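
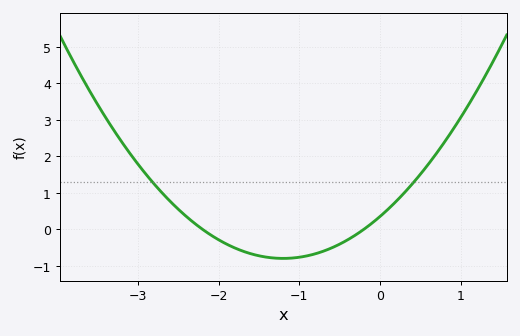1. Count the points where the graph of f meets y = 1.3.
2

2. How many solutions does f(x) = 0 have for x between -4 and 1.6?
2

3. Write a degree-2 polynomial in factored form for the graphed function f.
y = 0.8(x + 2.2)(x + 0.2)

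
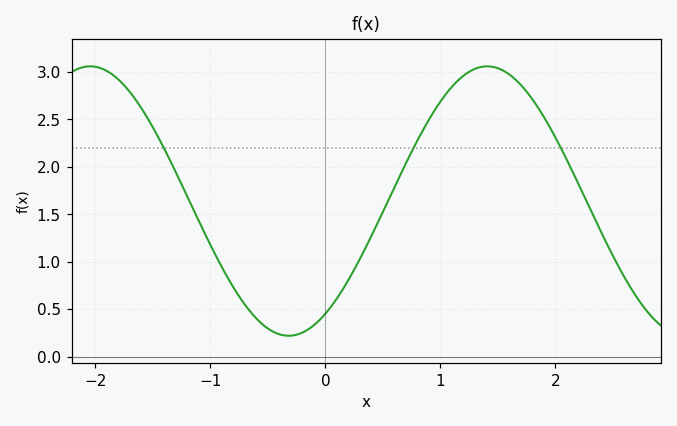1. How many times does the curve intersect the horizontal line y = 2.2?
3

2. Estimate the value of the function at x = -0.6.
0.402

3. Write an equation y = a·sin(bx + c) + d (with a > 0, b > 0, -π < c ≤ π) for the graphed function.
y = 1.42sin(1.82x - 0.99) + 1.64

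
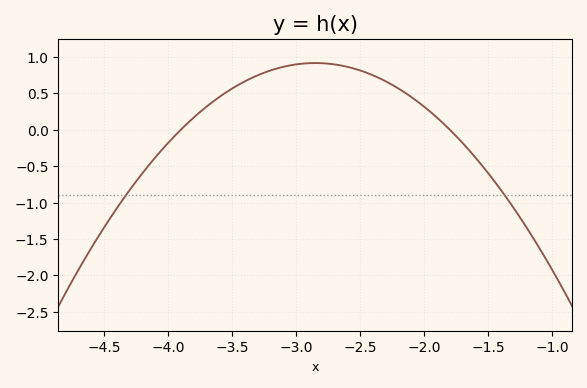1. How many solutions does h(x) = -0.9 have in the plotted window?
2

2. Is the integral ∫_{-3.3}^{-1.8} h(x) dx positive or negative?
positive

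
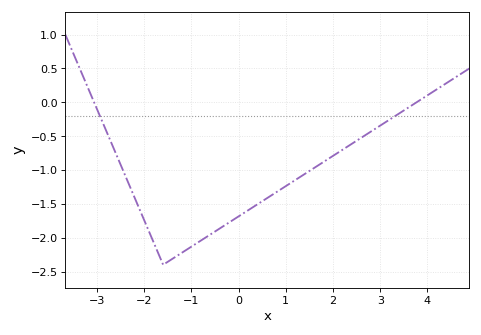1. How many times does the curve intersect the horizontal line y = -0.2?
2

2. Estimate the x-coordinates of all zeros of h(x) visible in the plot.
-3, 3.8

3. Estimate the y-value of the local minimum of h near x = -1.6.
-2.4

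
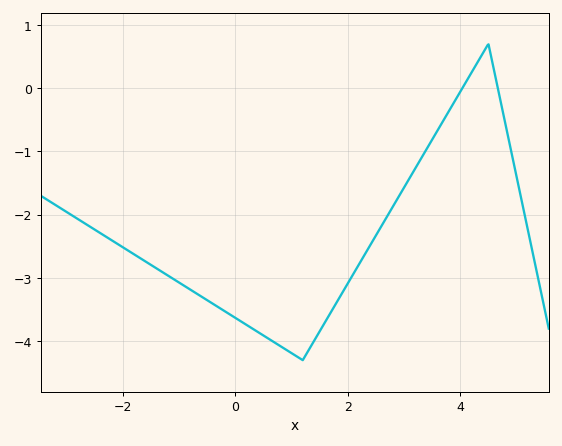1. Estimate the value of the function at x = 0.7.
-4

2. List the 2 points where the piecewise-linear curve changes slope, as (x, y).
(1.2, -4.3); (4.5, 0.7)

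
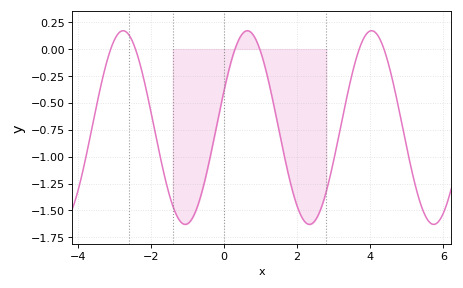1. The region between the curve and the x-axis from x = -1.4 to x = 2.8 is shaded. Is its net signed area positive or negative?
negative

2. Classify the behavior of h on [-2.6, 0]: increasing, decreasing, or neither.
neither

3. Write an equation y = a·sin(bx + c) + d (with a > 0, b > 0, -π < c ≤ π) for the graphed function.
y = 0.9sin(1.85x + 0.39) - 0.73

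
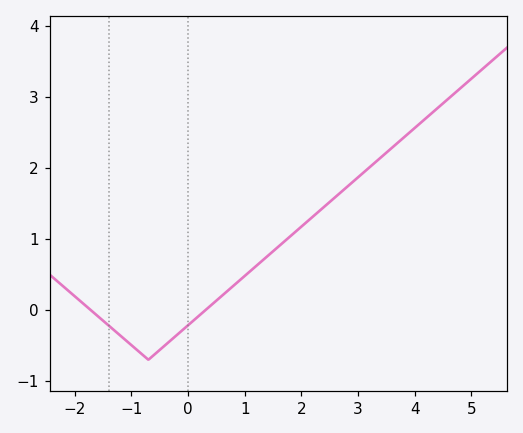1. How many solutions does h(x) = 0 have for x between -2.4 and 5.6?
2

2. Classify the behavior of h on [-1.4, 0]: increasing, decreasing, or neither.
neither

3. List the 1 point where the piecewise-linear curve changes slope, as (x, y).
(-0.7, -0.7)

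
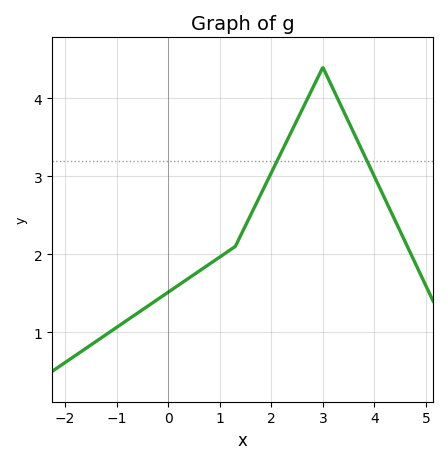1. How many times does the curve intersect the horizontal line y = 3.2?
2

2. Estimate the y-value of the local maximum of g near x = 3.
4.4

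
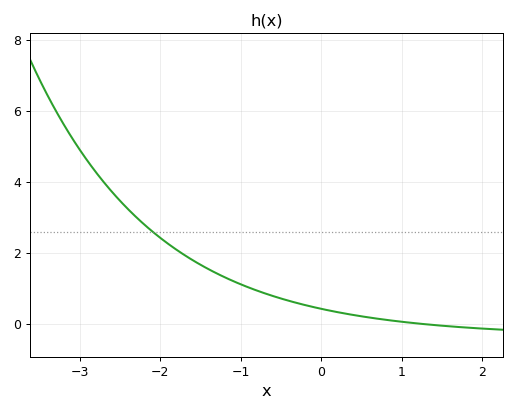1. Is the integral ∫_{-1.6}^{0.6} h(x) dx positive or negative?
positive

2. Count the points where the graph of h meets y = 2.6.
1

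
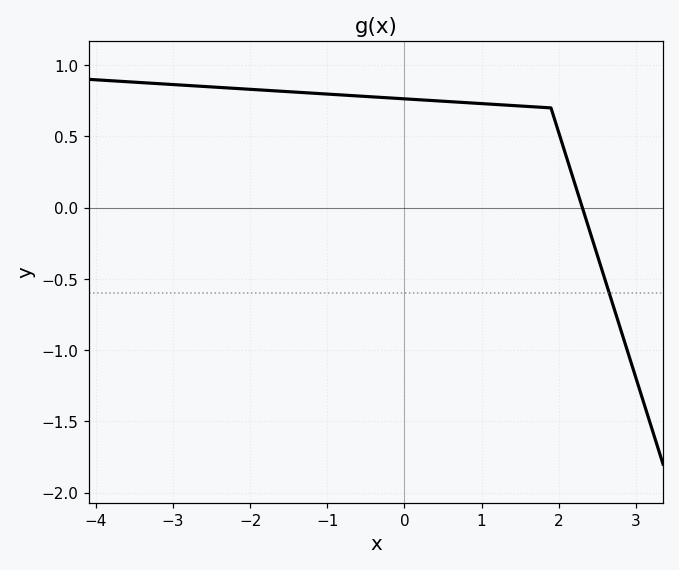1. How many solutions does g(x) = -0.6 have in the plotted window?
1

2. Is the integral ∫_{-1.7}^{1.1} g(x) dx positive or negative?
positive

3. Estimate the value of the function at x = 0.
0.763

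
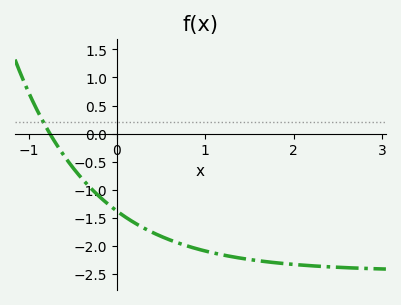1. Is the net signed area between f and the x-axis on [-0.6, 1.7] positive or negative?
negative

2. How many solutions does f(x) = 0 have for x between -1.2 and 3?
1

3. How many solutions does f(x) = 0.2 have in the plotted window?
1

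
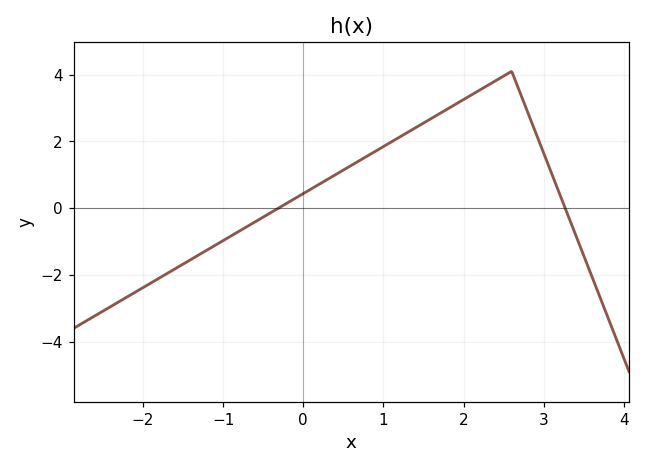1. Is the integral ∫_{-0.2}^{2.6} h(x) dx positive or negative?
positive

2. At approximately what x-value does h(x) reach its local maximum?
2.6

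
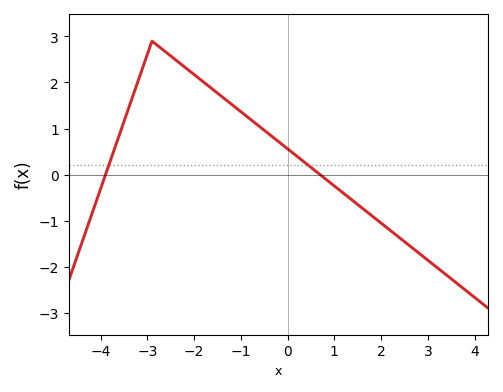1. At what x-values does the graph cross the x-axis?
-3.89, 0.694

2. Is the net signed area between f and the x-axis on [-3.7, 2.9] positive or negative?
positive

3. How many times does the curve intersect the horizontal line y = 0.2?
2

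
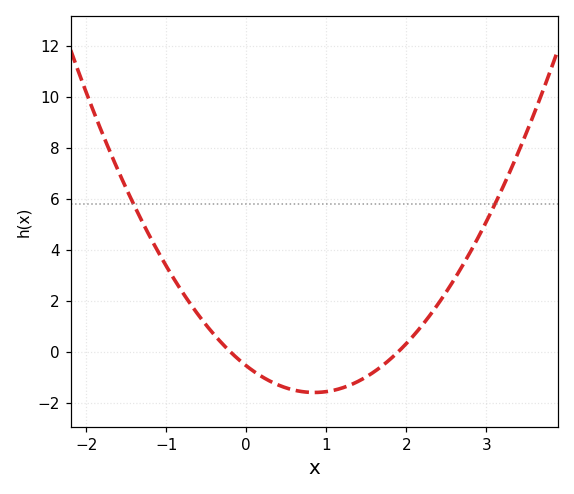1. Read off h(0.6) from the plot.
-1.6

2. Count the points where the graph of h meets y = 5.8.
2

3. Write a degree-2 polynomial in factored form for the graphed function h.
y = 1.45(x + 0.2)(x - 1.9)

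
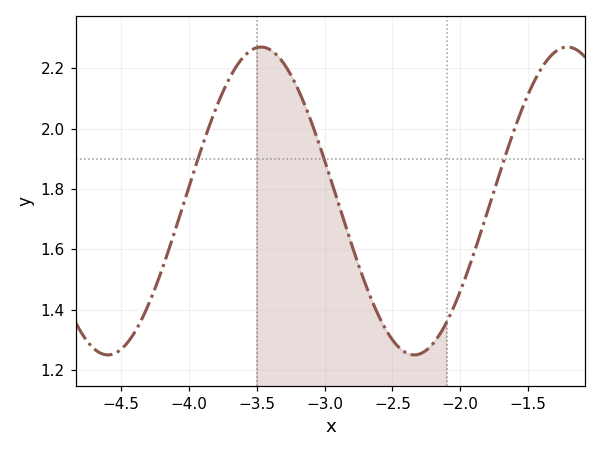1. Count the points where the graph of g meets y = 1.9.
3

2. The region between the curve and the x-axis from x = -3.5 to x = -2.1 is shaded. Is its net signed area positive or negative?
positive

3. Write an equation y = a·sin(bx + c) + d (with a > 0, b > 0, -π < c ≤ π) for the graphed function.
y = 0.51sin(2.78x - 1.35) + 1.76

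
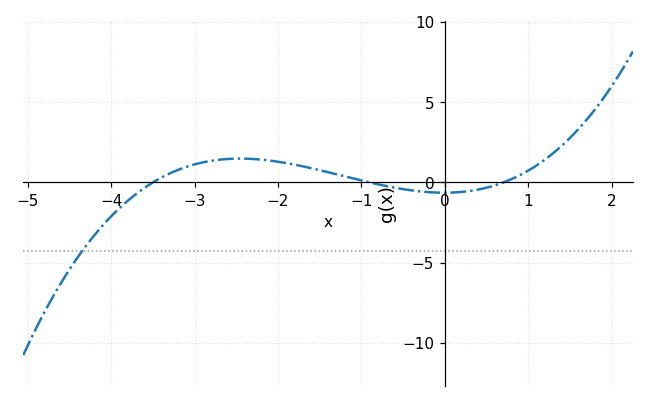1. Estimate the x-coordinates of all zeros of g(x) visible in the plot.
-3.5, -0.9, 0.7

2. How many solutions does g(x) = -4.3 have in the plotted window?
1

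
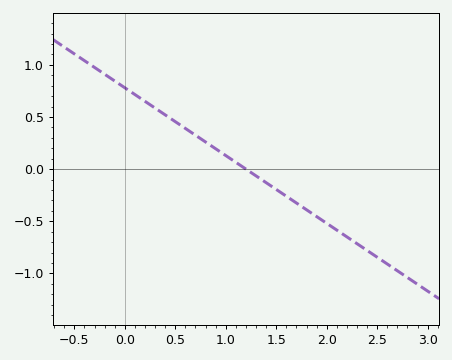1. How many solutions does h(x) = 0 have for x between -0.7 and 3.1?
1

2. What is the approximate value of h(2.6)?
-0.9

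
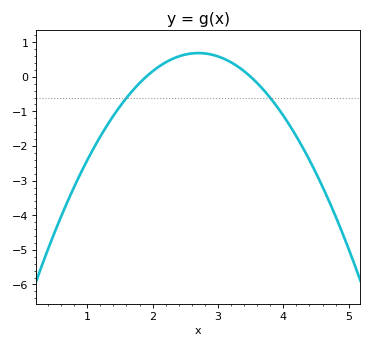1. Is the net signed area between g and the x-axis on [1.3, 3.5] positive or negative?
positive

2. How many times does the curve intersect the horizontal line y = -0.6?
2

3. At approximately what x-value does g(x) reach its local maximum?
2.7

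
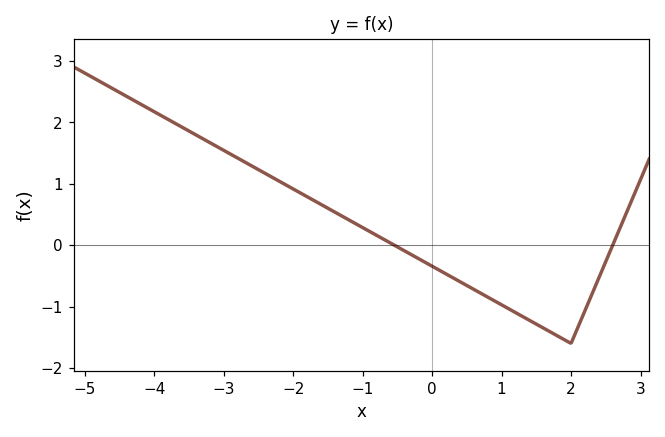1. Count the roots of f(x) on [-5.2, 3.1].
2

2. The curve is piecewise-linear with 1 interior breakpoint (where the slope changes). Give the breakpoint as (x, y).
(2, -1.6)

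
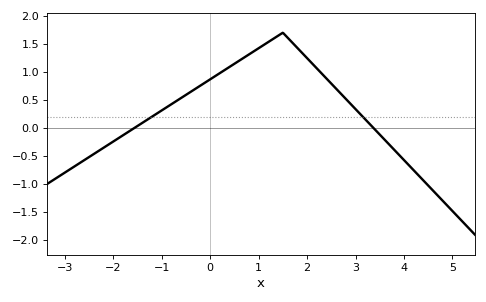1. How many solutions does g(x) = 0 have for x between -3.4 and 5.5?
2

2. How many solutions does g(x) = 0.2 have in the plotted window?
2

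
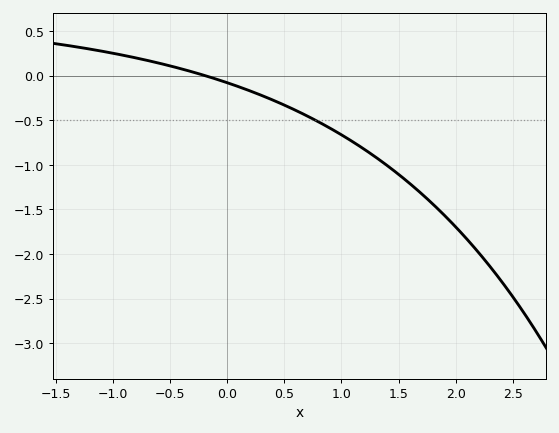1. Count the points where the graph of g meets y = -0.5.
1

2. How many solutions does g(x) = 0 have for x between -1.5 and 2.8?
1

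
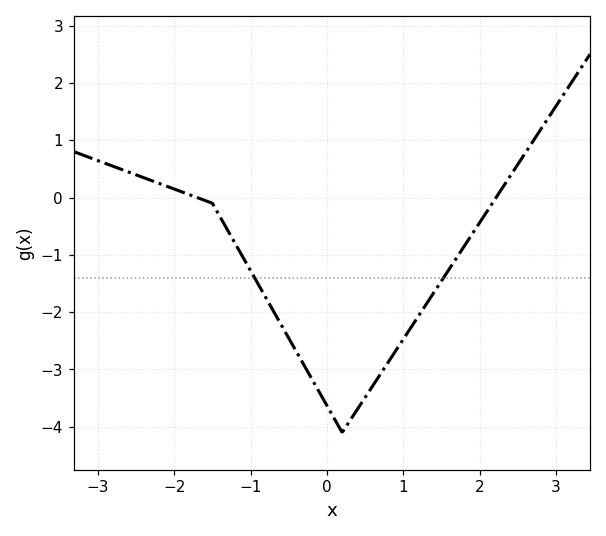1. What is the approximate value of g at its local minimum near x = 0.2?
-4.1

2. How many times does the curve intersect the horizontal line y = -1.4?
2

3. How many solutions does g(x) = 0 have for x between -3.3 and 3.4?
2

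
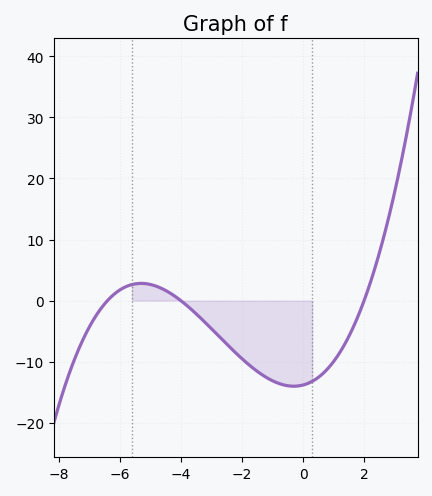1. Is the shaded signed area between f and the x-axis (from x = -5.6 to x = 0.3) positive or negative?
negative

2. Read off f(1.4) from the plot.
-6.82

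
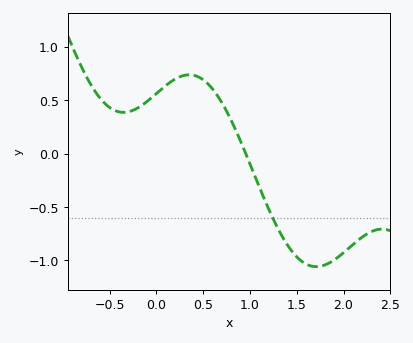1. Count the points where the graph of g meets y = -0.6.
1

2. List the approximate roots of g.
0.955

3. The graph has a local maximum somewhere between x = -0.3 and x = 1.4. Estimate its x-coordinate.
0.352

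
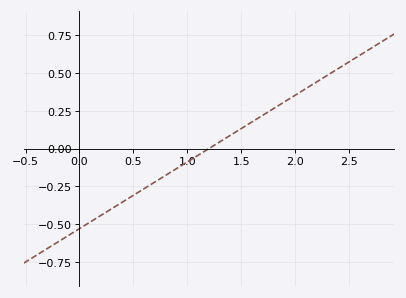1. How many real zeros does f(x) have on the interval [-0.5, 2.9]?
1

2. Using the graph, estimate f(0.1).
-0.48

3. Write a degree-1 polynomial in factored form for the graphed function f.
y = 0.44(x - 1.2)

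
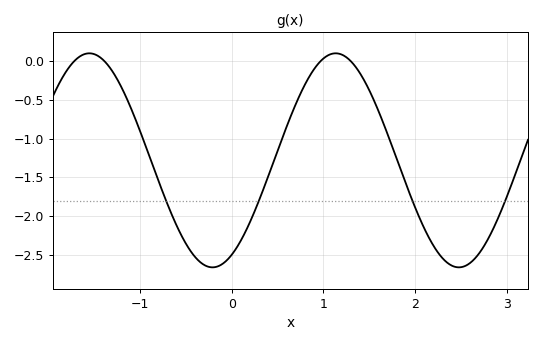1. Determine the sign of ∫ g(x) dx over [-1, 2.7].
negative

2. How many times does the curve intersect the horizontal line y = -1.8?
4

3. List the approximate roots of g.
-1.7, -1.4, 1, 1.3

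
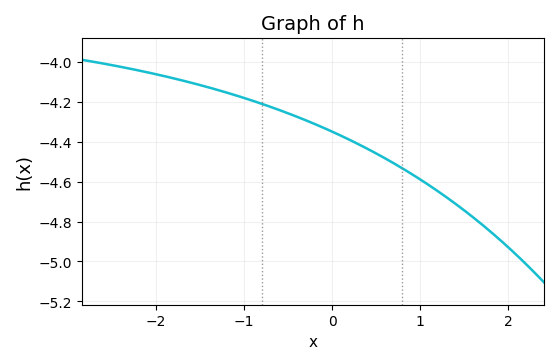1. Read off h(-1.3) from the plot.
-4.14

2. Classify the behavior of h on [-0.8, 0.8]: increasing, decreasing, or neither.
decreasing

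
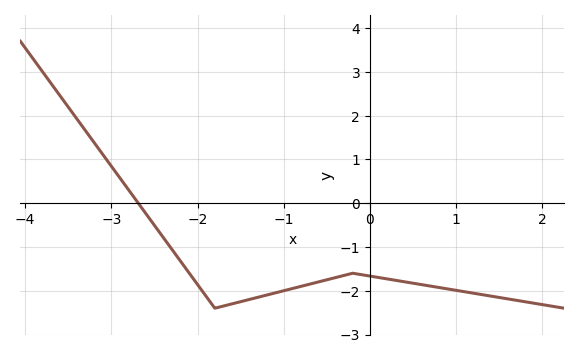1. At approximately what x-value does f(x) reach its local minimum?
-1.8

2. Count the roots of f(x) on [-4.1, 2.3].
1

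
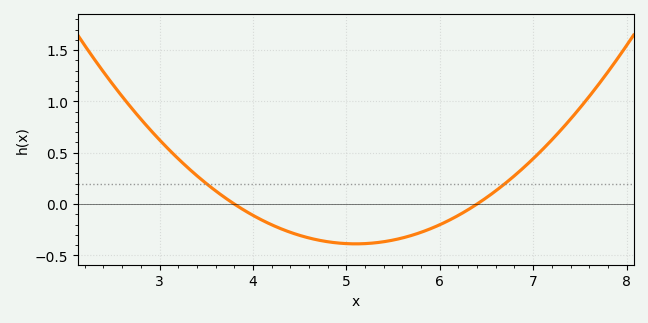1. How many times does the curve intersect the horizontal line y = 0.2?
2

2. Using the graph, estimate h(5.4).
-0.368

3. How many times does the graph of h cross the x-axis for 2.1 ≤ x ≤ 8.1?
2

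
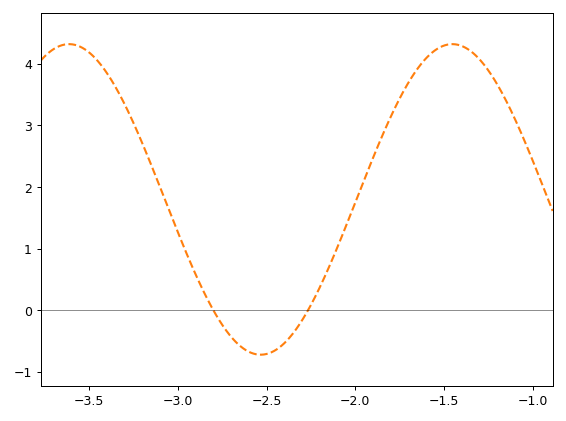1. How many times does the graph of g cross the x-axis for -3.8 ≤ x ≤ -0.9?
2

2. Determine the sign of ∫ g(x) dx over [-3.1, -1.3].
positive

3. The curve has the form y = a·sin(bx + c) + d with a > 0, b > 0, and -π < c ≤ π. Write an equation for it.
y = 2.52sin(2.9x - 0.48) + 1.8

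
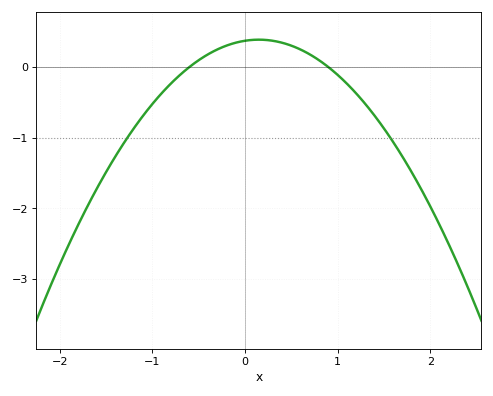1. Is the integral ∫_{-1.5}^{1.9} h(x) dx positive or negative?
negative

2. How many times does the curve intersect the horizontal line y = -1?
2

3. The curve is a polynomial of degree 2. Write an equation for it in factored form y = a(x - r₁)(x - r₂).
y = -0.69(x + 0.6)(x - 0.9)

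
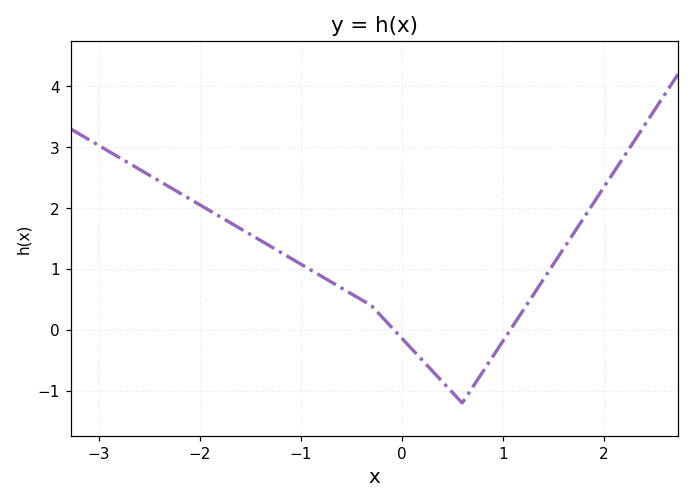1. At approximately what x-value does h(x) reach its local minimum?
0.599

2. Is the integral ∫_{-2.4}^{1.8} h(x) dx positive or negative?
positive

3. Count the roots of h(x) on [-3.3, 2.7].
2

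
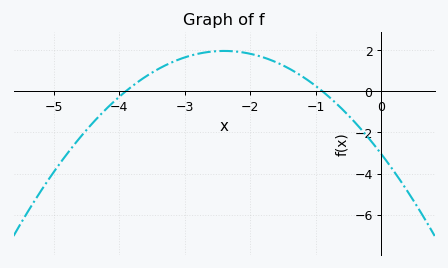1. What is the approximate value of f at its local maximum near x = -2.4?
1.96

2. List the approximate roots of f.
-3.9, -0.9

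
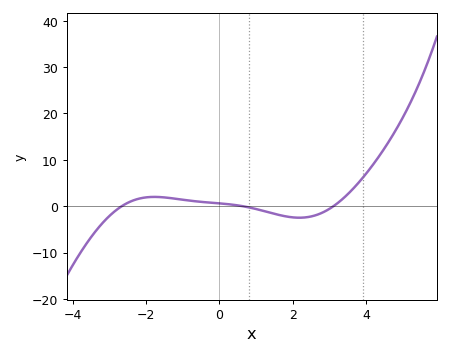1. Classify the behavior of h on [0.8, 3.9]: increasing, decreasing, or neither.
neither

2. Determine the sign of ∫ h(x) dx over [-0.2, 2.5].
negative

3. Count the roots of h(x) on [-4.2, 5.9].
3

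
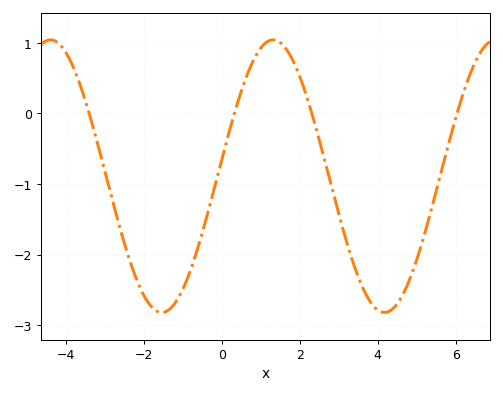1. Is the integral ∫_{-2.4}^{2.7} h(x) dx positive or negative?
negative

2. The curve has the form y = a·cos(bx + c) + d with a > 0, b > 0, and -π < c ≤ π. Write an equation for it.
y = 1.93cos(1.1x - 1.4) - 0.89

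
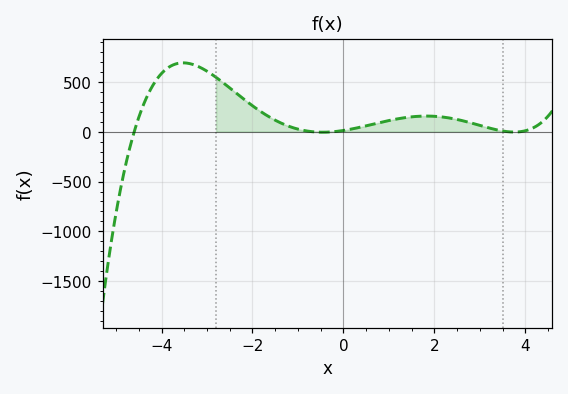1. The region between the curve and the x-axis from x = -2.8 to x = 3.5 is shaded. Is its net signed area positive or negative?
positive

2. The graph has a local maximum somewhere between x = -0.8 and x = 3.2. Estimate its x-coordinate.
1.8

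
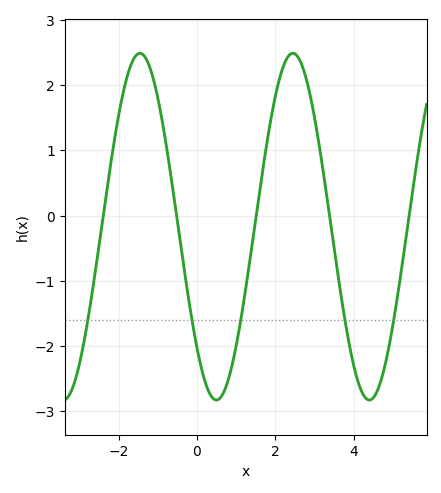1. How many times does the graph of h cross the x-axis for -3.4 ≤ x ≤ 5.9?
5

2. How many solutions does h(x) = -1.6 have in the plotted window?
5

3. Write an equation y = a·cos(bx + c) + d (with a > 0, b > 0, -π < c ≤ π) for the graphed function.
y = 2.66cos(1.6x + 2.3) - 0.17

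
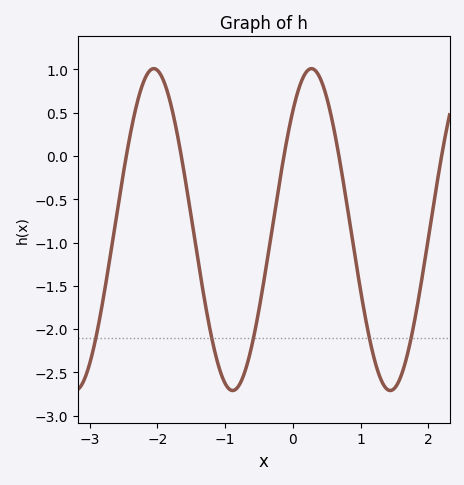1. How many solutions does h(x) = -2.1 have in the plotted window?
5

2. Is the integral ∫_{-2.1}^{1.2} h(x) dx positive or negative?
negative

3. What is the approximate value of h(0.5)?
0.676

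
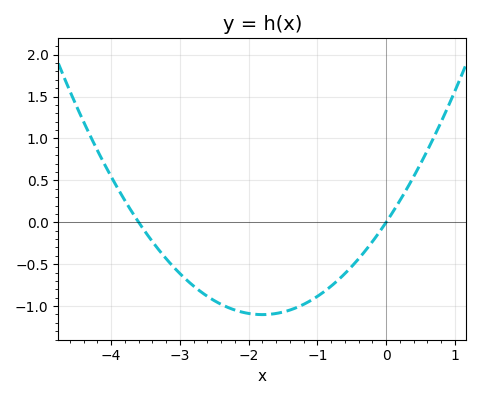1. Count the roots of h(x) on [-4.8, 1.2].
2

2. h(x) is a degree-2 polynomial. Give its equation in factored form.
y = 0.34(x + 3.6)(x - 0)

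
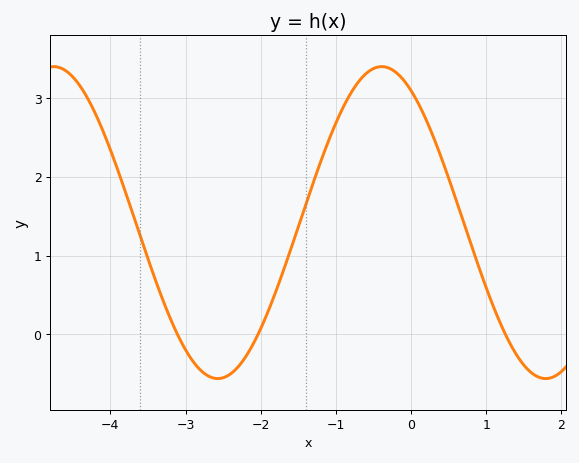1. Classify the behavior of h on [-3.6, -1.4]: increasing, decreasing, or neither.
neither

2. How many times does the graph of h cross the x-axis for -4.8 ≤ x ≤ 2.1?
3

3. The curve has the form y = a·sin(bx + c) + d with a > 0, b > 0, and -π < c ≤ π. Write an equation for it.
y = 1.98sin(1.4x + 2.1) + 1.42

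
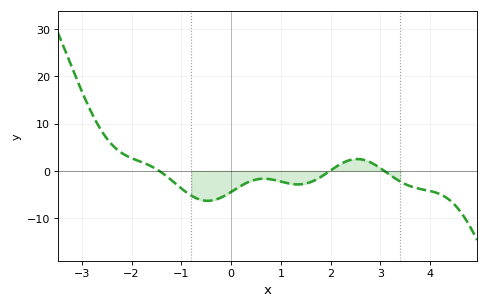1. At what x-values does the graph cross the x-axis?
-1.44, 1.98, 3.08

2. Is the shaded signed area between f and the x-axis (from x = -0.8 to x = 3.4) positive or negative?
negative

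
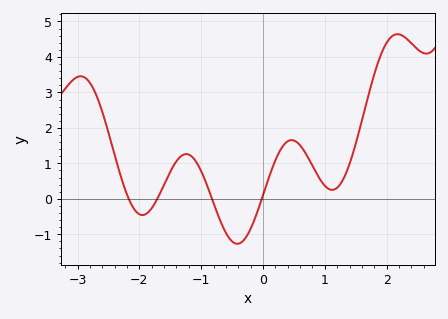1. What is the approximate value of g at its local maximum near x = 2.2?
4.64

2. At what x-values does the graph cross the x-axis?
-2.17, -1.71, -0.825, -0.02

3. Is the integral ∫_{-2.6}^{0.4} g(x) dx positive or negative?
positive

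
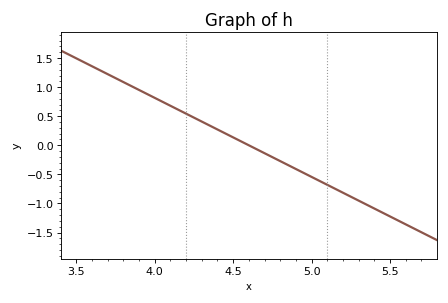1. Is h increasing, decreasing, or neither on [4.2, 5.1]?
decreasing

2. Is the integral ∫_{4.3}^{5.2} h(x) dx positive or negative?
negative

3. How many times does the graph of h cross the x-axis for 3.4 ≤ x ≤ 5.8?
1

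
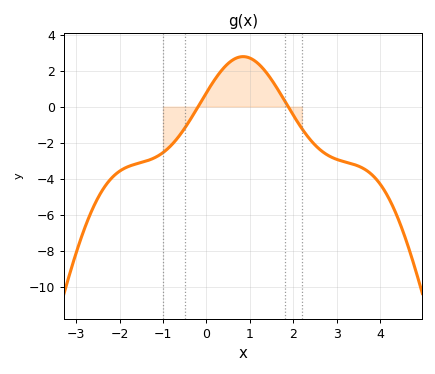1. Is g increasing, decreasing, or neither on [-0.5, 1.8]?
neither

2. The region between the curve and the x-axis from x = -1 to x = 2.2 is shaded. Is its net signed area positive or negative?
positive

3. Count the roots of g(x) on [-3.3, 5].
2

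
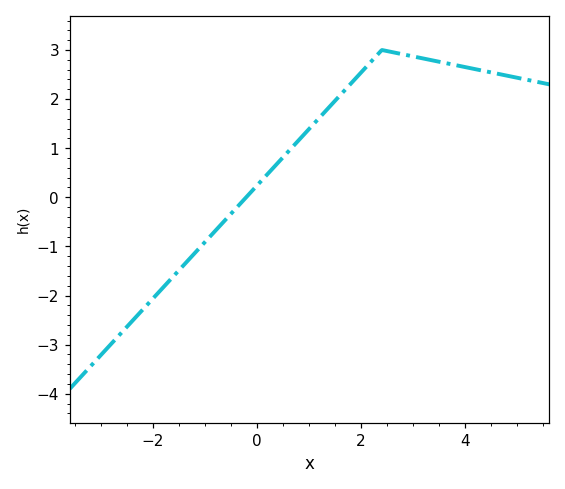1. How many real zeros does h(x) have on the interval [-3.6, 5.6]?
1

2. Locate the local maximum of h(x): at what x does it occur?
2.4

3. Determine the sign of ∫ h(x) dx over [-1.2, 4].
positive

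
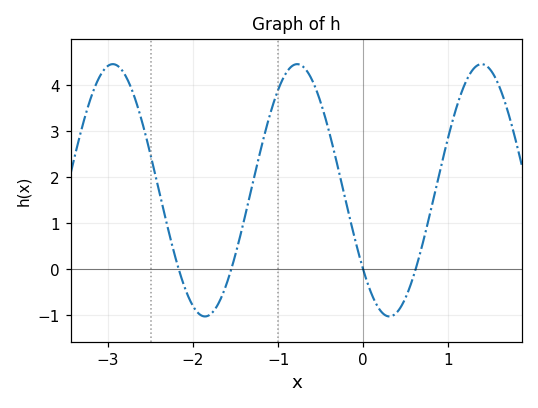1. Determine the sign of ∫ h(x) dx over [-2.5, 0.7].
positive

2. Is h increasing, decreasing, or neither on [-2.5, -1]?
neither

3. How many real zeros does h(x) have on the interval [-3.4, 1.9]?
4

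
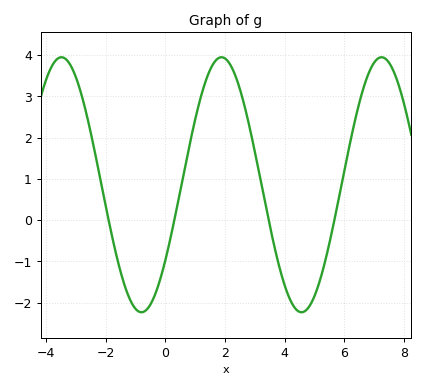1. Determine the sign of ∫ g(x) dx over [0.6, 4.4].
positive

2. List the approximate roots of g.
-2, 0.2, 3.4, 5.6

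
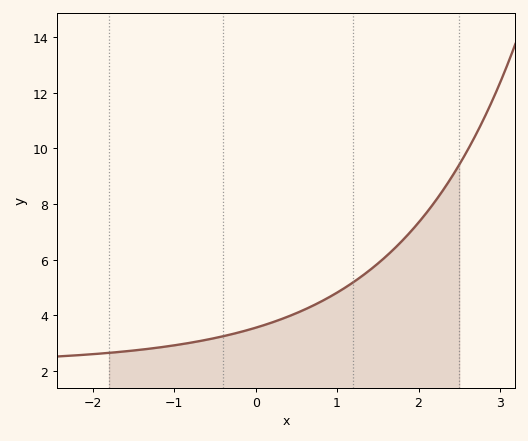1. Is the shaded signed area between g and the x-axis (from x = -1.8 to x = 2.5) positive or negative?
positive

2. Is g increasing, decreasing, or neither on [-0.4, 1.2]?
increasing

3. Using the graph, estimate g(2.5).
9.42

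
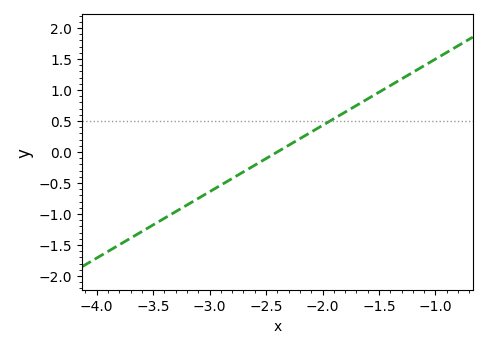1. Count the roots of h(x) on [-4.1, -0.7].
1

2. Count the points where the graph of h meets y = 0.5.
1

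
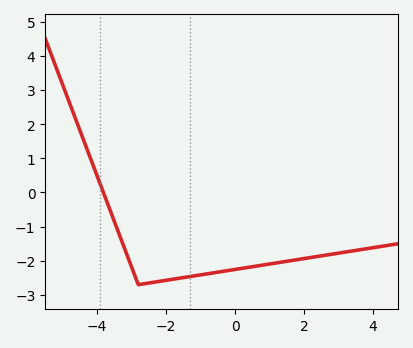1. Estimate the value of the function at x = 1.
-2.09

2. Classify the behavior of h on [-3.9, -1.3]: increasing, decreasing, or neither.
neither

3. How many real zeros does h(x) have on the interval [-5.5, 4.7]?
1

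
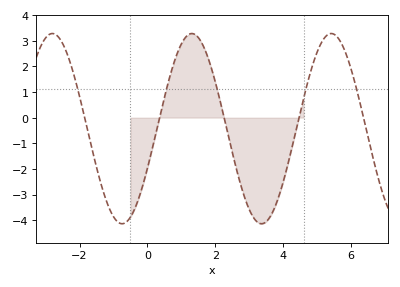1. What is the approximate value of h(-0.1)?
-2.47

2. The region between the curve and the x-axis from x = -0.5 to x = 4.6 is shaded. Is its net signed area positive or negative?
negative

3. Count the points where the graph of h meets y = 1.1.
5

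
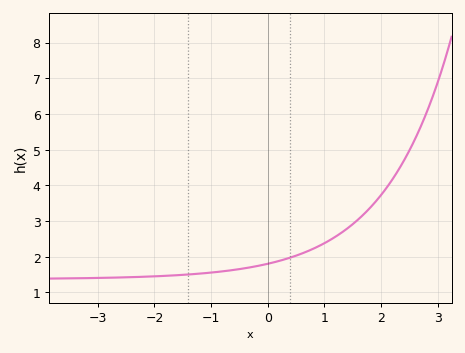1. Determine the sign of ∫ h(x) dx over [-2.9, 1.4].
positive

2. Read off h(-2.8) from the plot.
1.41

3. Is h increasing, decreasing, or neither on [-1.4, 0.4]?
increasing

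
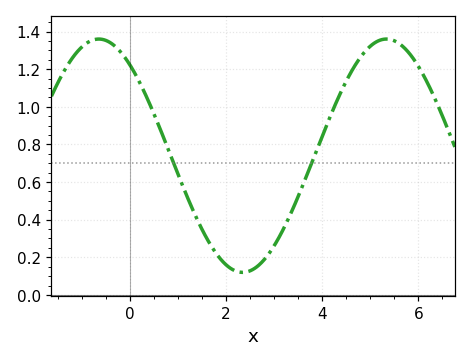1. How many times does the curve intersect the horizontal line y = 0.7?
2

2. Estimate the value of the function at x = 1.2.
0.515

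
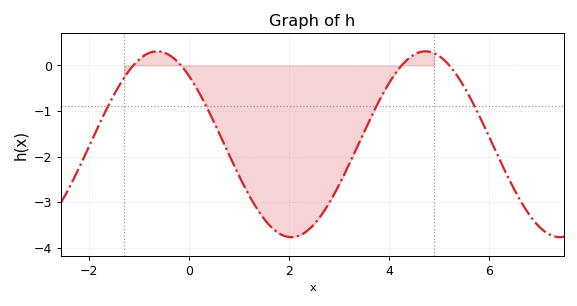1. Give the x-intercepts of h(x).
-1.2, -0.2, 4.2, 5.2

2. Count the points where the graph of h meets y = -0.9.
4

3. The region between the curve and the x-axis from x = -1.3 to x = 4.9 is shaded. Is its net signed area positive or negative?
negative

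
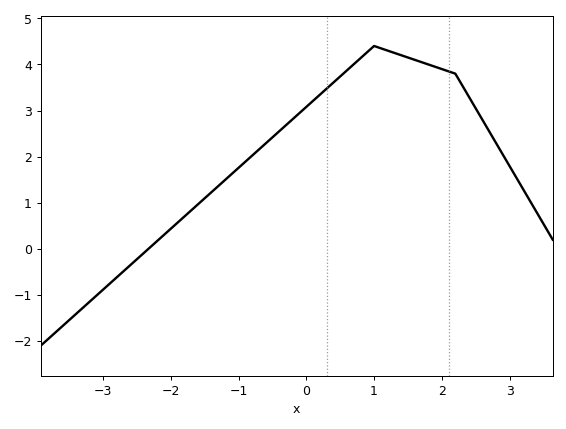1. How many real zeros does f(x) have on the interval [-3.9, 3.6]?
1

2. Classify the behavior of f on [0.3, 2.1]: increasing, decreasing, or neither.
neither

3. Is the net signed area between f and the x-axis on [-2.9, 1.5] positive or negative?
positive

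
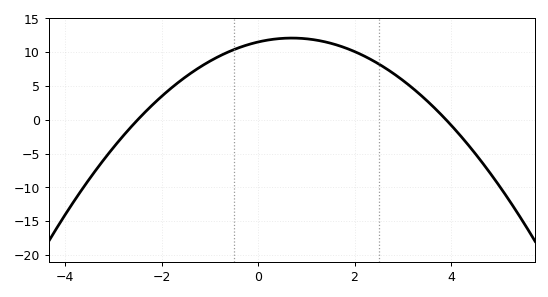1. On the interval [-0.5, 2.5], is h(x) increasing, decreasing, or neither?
neither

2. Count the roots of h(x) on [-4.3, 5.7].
2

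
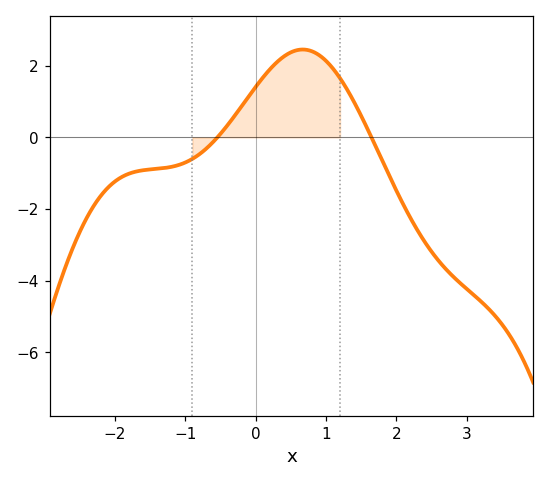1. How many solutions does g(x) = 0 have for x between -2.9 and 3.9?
2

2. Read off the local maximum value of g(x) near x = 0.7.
2.45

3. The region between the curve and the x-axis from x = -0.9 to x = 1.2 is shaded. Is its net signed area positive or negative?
positive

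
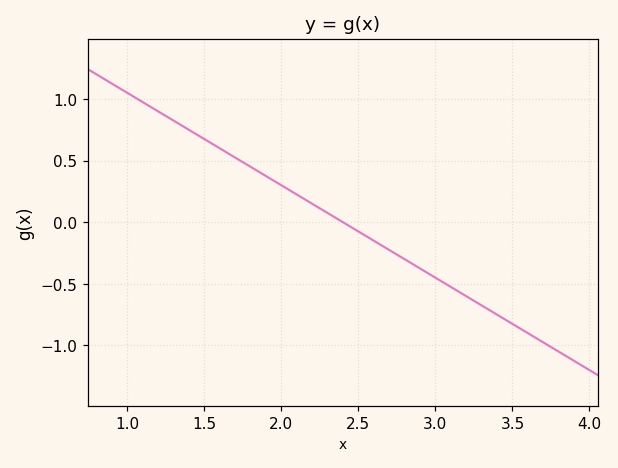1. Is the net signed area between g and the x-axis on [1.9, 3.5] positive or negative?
negative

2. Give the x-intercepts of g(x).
2.4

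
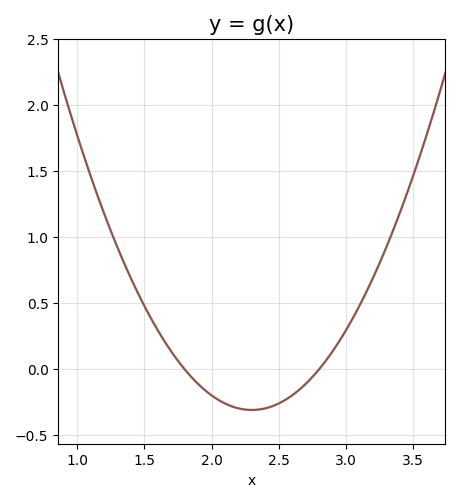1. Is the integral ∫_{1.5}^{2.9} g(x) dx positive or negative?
negative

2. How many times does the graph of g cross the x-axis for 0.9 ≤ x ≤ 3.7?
2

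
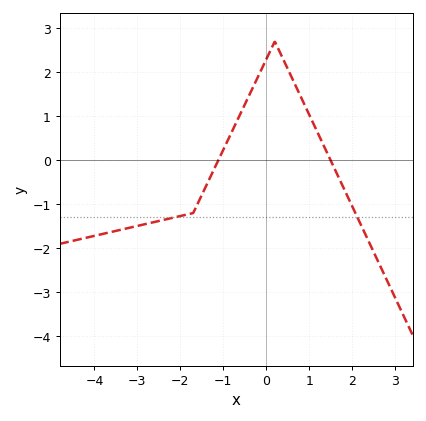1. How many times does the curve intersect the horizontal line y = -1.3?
2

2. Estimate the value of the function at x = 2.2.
-1.5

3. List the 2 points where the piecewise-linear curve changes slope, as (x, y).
(-1.7, -1.2); (0.2, 2.7)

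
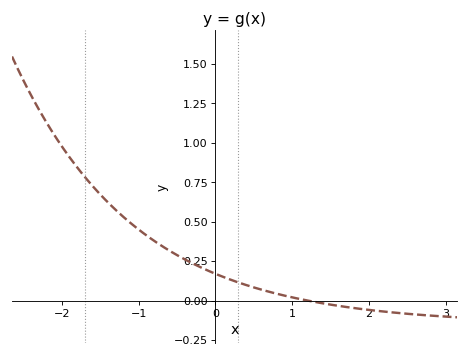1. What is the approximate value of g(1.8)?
-0.047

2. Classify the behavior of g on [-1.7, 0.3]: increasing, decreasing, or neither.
decreasing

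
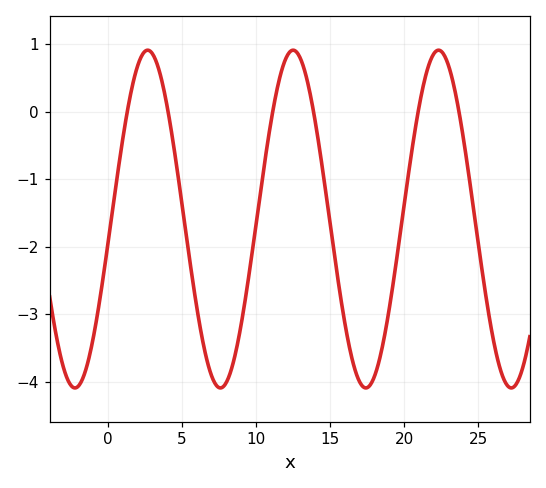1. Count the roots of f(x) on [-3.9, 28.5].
6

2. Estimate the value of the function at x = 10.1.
-1.5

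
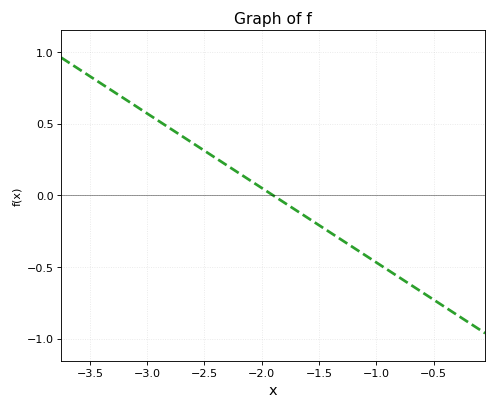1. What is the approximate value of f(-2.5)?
0.312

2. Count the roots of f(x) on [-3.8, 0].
1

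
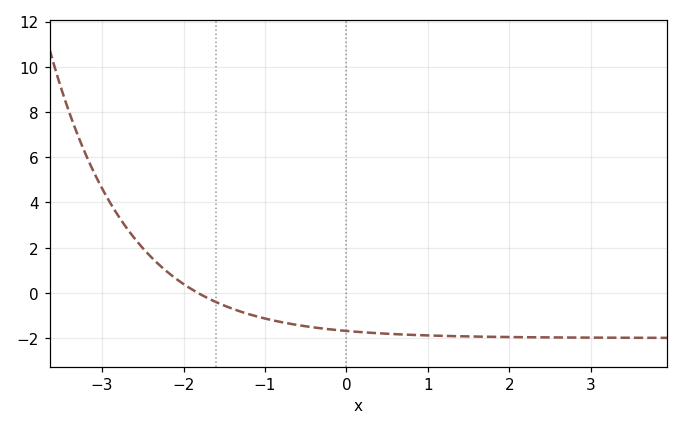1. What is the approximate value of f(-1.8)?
0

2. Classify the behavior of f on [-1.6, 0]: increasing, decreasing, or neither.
decreasing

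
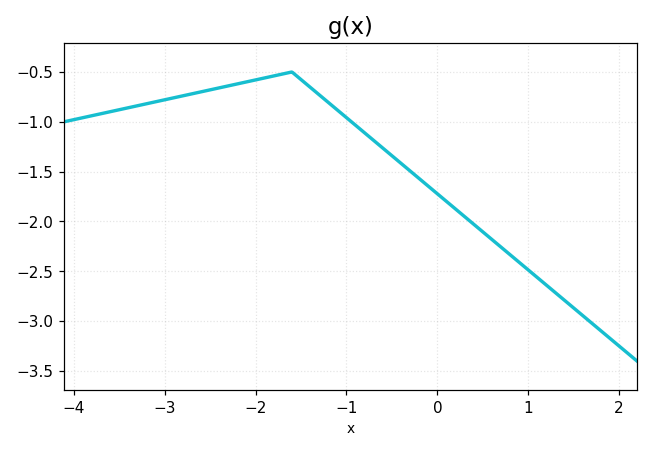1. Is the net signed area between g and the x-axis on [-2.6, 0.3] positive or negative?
negative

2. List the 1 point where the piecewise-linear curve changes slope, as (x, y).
(-1.6, -0.5)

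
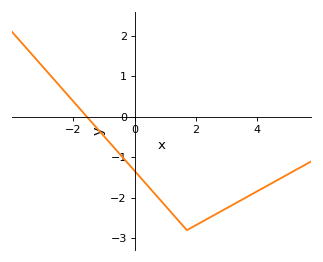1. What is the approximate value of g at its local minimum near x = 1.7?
-2.8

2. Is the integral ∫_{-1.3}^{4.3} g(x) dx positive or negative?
negative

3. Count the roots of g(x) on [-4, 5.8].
1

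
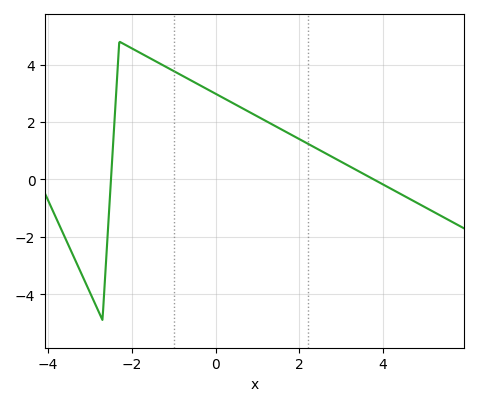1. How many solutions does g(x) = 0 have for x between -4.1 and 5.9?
2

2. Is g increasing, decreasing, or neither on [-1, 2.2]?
decreasing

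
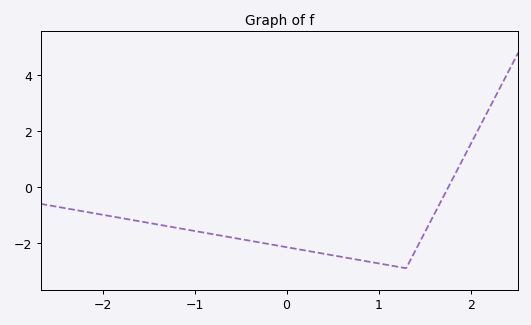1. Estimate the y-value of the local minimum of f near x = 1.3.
-2.8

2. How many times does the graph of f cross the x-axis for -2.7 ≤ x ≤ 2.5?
1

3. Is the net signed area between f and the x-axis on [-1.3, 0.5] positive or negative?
negative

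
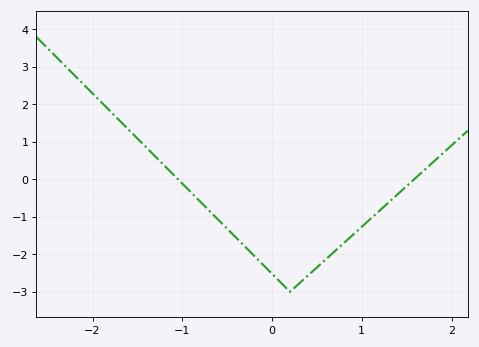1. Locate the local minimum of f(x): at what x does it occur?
0.2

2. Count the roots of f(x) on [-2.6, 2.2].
2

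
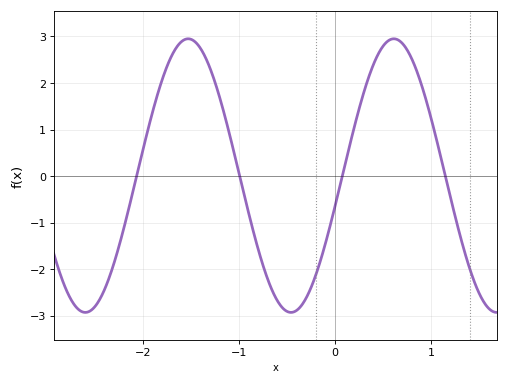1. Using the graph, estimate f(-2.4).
-2.5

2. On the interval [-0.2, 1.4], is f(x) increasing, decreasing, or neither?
neither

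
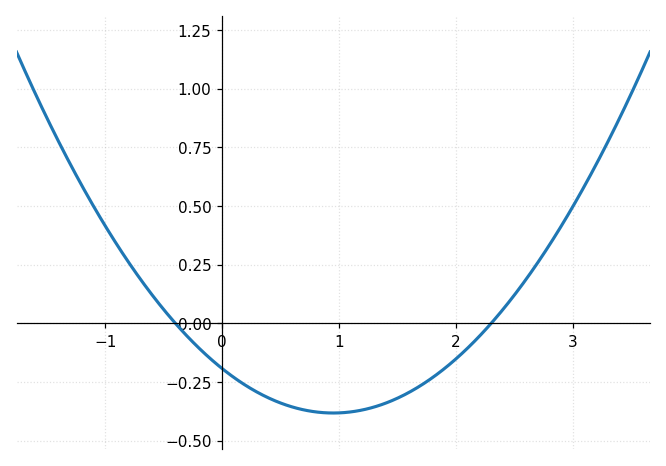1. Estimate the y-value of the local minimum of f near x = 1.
-0.383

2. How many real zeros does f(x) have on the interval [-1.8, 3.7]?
2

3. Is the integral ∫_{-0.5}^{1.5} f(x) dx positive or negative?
negative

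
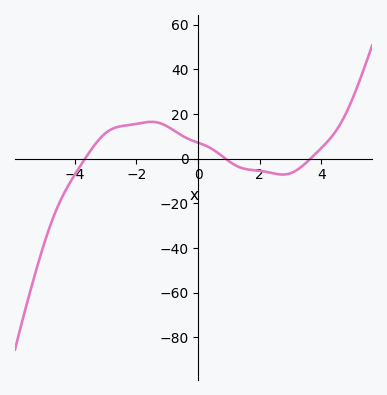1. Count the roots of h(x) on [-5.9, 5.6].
3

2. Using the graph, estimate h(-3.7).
0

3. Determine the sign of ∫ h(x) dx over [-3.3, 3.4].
positive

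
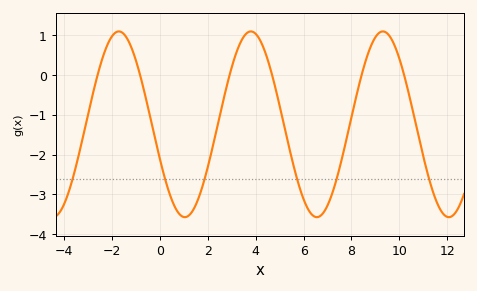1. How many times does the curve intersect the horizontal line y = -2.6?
6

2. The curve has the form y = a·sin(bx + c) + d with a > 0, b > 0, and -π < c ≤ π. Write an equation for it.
y = 2.33sin(1.14x - 2.76) - 1.24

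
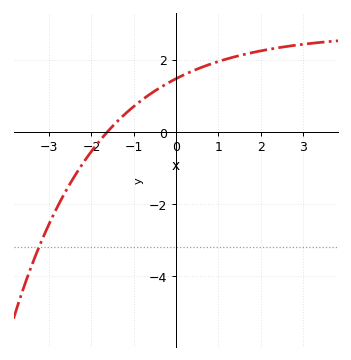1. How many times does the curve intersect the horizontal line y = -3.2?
1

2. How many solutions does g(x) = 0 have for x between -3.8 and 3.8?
1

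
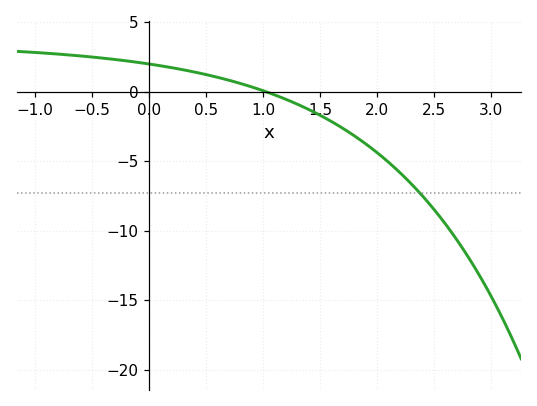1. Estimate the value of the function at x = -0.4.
2.41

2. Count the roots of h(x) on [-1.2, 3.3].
1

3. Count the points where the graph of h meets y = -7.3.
1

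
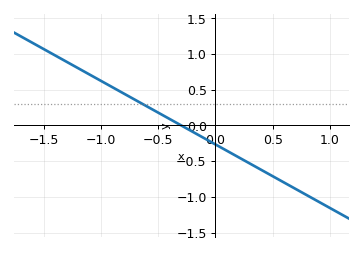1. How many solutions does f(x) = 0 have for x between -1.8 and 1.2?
1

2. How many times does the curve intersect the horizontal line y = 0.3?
1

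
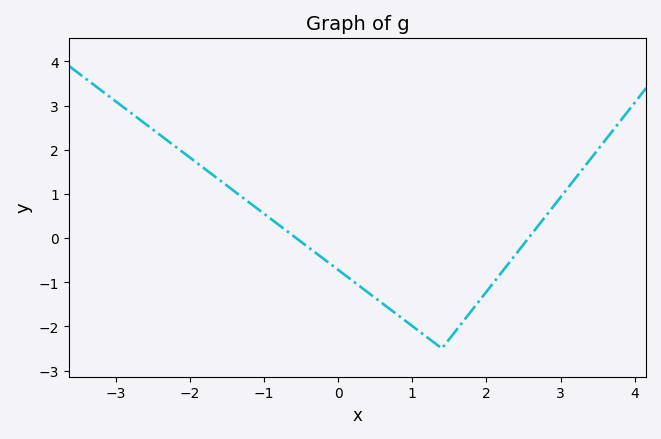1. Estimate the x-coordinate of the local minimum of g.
1.4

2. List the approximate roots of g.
-0.567, 2.57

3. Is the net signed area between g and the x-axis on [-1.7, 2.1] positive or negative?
negative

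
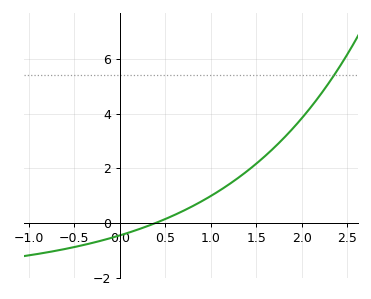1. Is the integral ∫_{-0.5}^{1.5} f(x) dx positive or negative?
positive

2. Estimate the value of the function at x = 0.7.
0.442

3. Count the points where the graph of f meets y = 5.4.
1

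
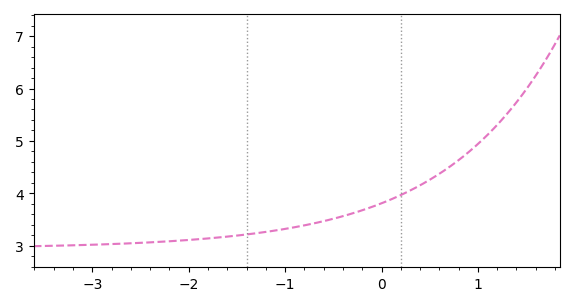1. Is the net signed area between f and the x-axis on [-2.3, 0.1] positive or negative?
positive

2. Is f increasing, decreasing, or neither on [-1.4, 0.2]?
increasing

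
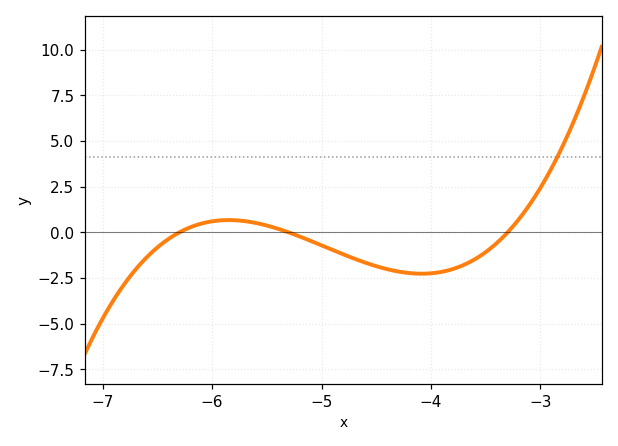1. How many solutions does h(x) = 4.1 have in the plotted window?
1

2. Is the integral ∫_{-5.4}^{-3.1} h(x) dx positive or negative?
negative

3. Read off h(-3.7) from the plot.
-1.8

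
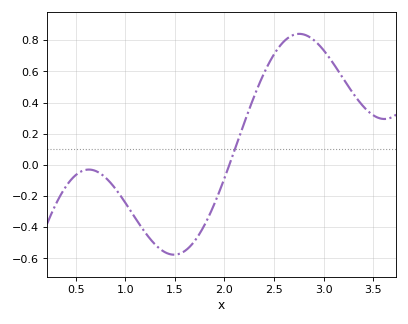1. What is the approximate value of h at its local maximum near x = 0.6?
-0.03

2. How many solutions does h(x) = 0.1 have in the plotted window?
1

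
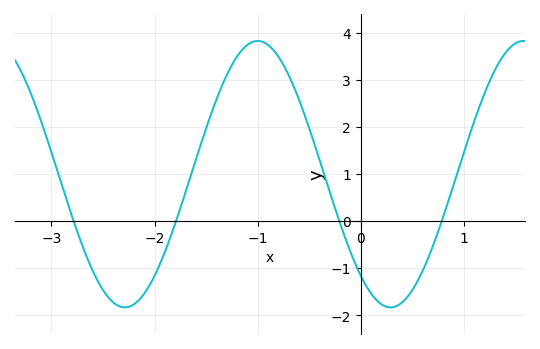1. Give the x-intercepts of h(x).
-2.8, -1.8, -0.2, 0.8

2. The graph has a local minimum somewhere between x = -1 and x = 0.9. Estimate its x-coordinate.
0.3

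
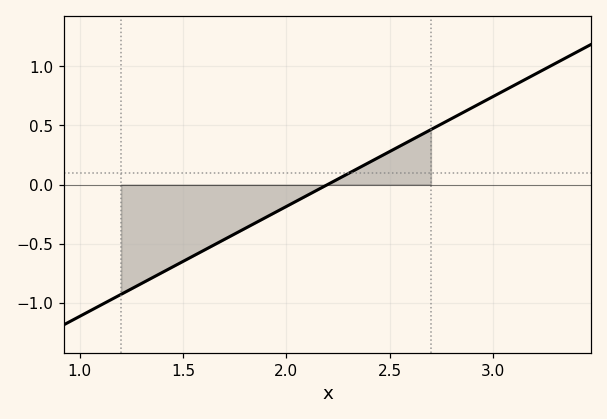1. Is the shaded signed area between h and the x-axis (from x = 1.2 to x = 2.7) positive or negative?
negative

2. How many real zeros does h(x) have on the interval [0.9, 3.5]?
1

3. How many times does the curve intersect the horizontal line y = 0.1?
1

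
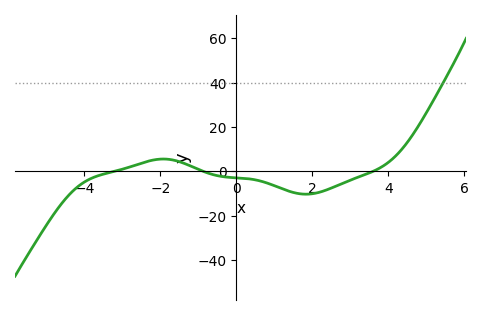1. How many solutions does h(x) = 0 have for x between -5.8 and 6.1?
3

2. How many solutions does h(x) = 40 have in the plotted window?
1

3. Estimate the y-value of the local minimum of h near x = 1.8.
-10.2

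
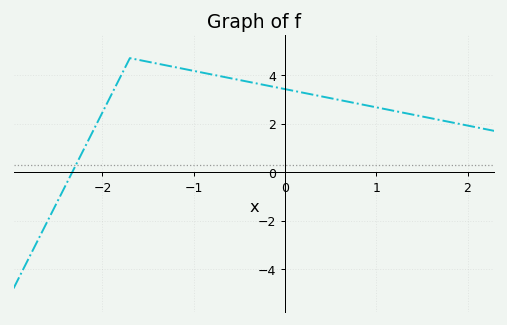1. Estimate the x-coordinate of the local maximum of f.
-1.7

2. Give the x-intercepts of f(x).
-2.33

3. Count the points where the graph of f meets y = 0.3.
1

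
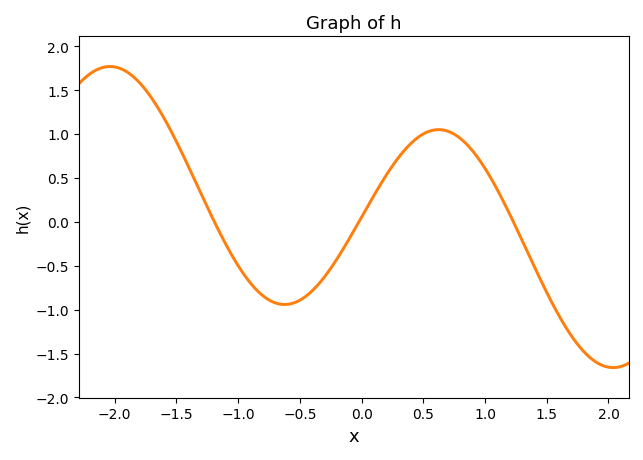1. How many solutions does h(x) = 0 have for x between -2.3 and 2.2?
3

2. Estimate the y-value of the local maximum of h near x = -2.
1.75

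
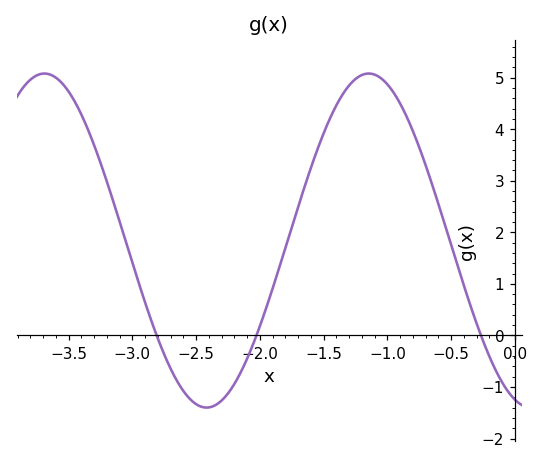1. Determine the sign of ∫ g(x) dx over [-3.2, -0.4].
positive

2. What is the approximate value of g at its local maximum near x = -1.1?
5.1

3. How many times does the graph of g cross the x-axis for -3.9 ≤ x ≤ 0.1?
3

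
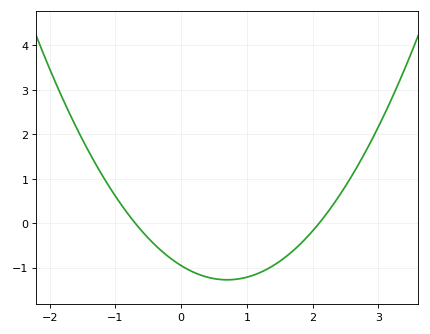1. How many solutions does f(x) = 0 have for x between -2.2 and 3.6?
2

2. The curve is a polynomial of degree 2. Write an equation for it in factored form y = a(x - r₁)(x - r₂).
y = 0.65(x + 0.7)(x - 2.1)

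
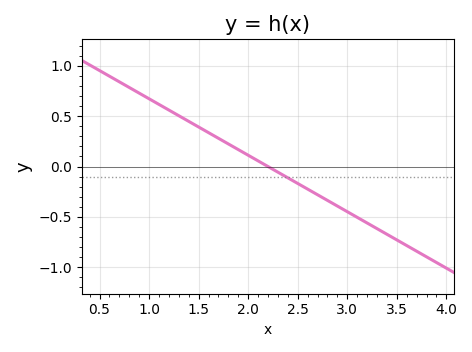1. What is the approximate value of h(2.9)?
-0.4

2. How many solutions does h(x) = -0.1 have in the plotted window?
1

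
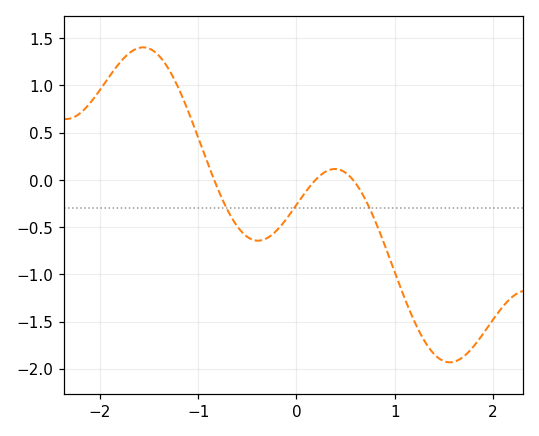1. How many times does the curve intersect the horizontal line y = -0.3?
3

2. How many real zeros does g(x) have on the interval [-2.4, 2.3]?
3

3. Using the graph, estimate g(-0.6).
-0.495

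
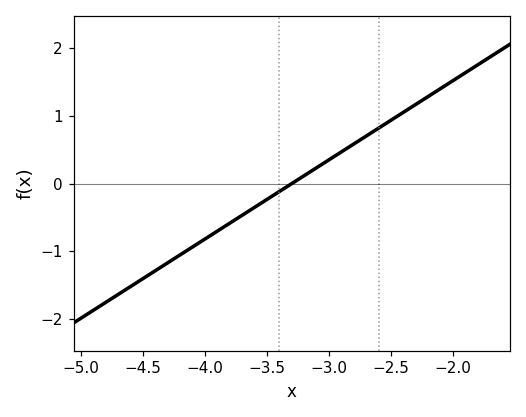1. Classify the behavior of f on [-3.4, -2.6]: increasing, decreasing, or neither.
increasing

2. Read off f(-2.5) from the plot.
0.936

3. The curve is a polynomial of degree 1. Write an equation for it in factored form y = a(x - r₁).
y = 1.17(x + 3.3)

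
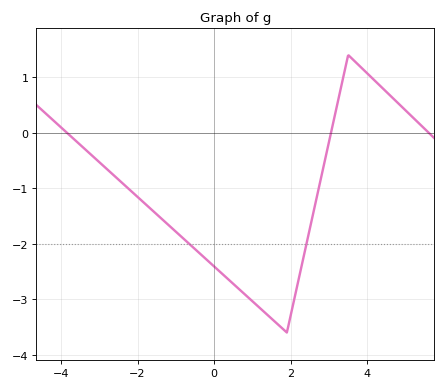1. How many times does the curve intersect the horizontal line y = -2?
2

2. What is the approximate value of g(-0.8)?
-1.9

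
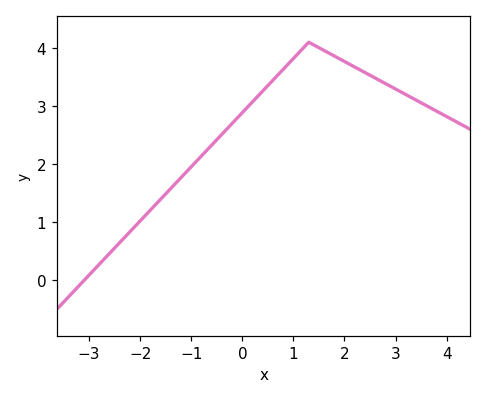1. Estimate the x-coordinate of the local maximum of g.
1.3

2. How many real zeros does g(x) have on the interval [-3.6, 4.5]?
1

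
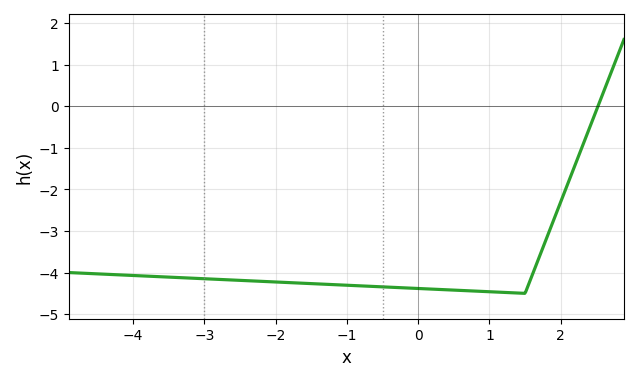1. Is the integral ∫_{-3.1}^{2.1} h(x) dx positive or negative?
negative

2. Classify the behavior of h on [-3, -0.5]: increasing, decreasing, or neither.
decreasing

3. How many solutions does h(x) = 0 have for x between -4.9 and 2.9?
1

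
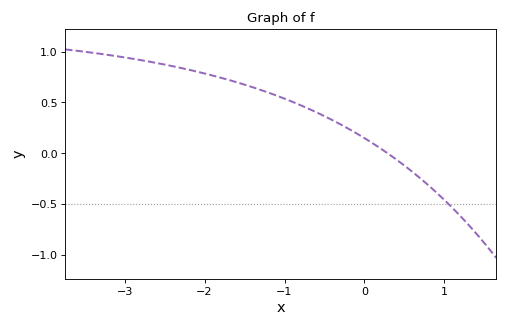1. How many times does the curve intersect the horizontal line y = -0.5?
1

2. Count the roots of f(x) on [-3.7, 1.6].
1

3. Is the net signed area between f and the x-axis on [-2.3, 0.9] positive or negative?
positive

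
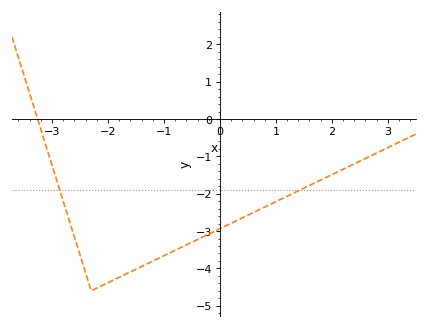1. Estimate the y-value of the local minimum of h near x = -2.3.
-4.6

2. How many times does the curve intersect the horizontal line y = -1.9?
2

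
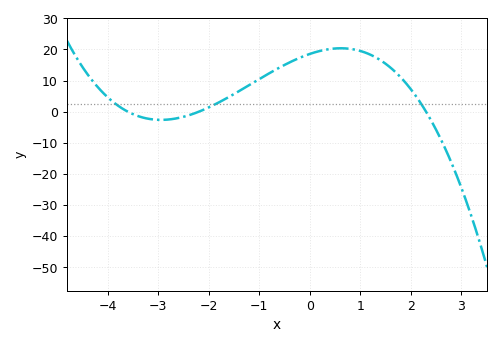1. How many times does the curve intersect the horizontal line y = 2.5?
3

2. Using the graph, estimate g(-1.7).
4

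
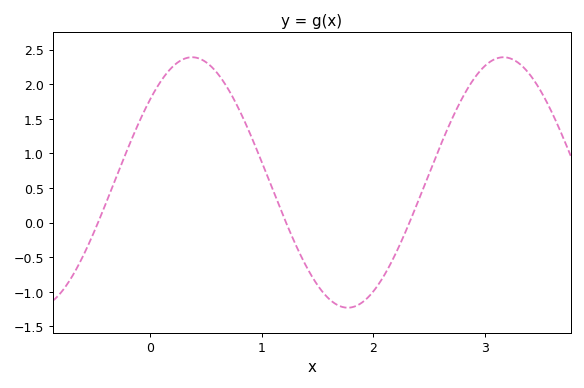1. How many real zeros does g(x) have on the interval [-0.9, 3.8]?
3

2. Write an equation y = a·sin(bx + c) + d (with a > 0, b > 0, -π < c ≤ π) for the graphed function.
y = 1.81sin(2.25x + 0.732) + 0.58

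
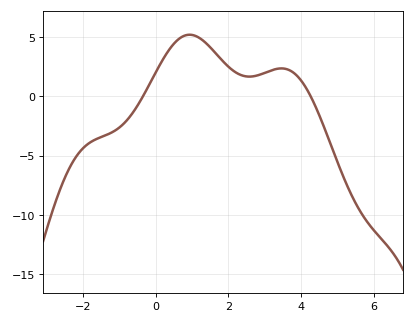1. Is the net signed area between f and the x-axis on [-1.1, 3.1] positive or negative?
positive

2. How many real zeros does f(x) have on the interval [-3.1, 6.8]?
2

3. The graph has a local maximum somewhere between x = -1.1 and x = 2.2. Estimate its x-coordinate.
0.934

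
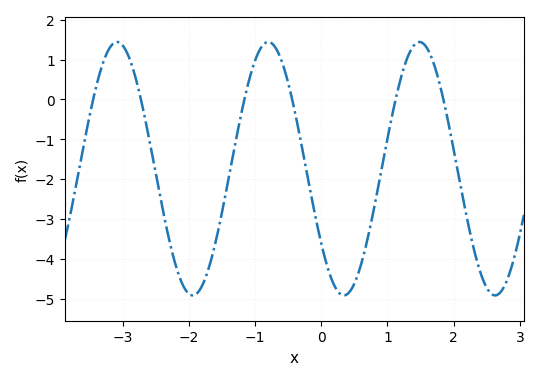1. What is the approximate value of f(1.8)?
0.314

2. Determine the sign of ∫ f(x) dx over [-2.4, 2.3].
negative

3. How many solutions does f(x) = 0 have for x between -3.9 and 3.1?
6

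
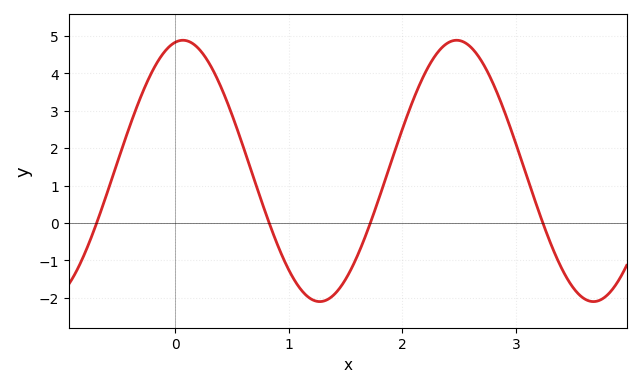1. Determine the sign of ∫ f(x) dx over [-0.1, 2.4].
positive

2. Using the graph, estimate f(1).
-1.25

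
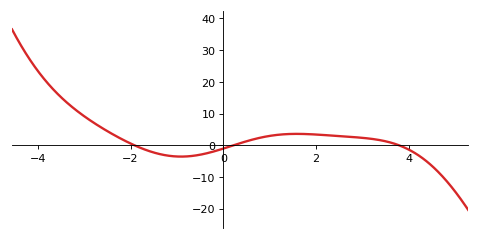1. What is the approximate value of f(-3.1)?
10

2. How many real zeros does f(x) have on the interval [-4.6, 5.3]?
3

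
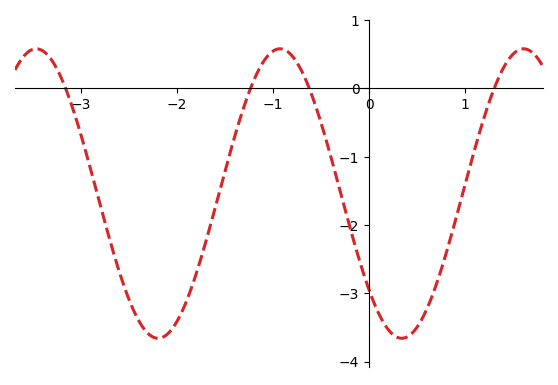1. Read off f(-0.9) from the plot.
0.575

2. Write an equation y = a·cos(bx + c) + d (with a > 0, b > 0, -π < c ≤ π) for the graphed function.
y = 2.12cos(2.48x + 2.3) - 1.54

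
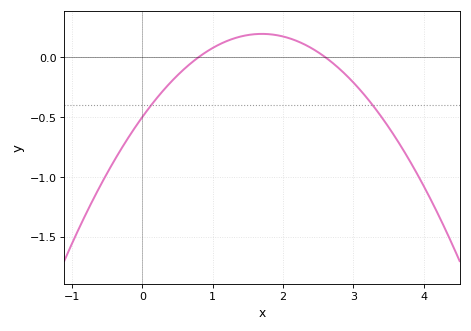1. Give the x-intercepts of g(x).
0.8, 2.6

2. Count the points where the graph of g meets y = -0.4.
2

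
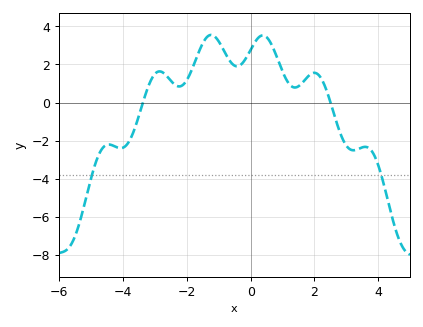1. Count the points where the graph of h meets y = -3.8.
2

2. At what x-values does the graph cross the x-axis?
-3.38, 2.51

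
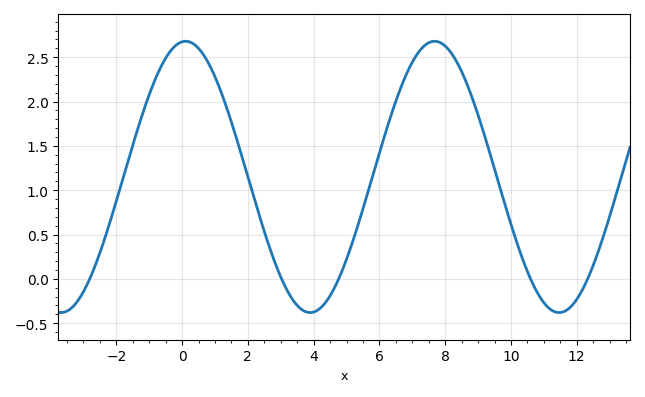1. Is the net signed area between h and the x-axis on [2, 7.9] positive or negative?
positive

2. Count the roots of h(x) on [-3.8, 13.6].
5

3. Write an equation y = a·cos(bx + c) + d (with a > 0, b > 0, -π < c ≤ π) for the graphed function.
y = 1.53cos(0.83x - 0.09) + 1.15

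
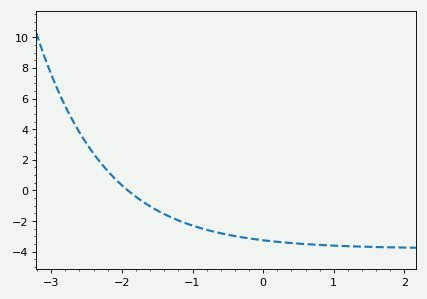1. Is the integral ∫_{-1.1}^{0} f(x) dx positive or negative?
negative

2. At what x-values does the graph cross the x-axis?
-1.92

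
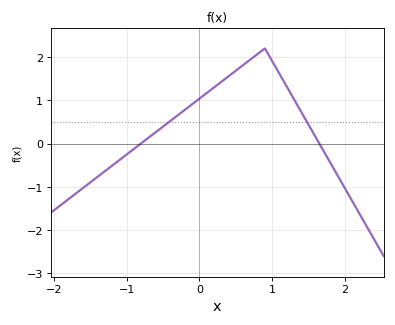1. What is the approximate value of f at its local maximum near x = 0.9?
2.2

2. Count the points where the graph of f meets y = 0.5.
2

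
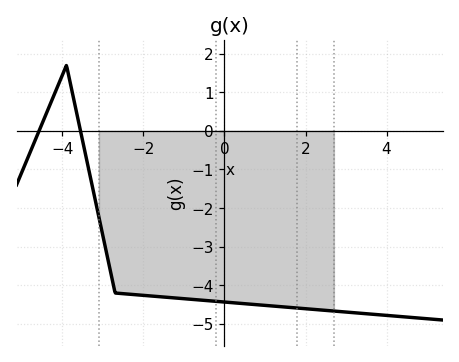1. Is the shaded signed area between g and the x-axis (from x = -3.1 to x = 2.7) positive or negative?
negative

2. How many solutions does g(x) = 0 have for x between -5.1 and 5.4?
2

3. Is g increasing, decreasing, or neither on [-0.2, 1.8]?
decreasing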